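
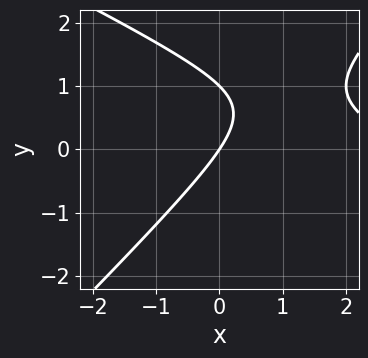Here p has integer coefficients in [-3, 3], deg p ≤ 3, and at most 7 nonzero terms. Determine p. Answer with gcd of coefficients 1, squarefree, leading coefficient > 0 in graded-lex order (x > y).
x^2 + x*y - 2*y^2 - 3*x + 2*y

Degree: no degree-1 curve has this shape, so deg p = 2.
Against the integer gridlines: among the integer gridlines, it crosses the y-axis at y ∈ {0, 1}; one x-axis crossing is at x = 0.
These observations pin down the coefficients.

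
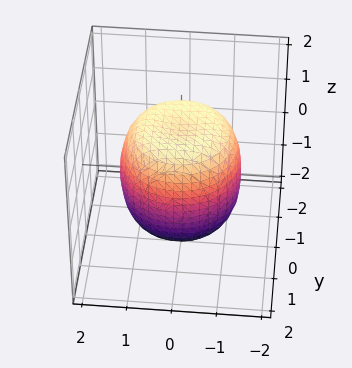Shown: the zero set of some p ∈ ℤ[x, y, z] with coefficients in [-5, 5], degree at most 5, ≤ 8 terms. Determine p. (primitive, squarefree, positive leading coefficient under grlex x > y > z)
First, degree: the shape is more complex than any degree-3 surface, so deg p = 4.
Then, symmetry: the z-axis is an axis of rotation, so x and y enter only as x² + y².
Next, from the axis intercepts and sections: a circular section at z = 1 has radius between 1 and 2.
Finally, together with the visible shape, these determine p as stated.

2*x^4 + 4*x^2*y^2 + 2*y^4 - 2*x^2 - 2*y^2 + 2*z^2 - 3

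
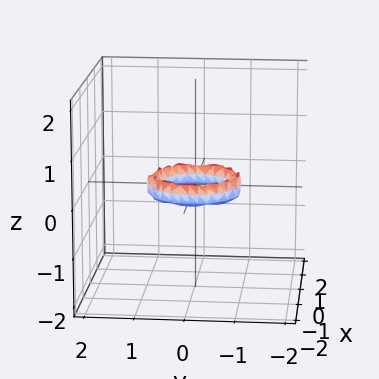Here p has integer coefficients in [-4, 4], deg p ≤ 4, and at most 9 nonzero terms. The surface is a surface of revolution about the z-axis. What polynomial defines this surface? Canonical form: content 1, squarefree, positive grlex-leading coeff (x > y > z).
2*x^4 + 4*x^2*y^2 + 2*y^4 - 3*x^2 - 3*y^2 + 2*z^2 + 1

(a) deg p = 4. The shape is more complex than any degree-3 surface.
(b) Symmetry: the z-axis is an axis of rotation, so x and y enter only as x² + y².
(c) From the visible intercepts: the surface avoids every integer z-axis point in the box; the x-axis gridline crossings are at x ∈ {-1, 1}; among the integer gridlines, it crosses the y-axis at y ∈ {-1, 1}.
(d) Assembling these constraints gives the stated polynomial.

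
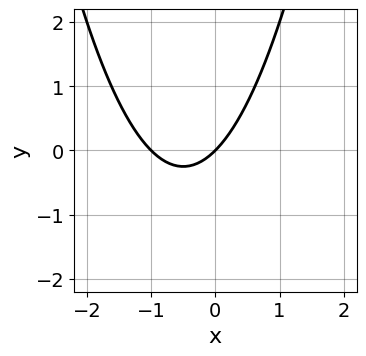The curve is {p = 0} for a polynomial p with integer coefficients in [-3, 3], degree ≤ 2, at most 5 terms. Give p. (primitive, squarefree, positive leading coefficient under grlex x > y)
(a) Degree: the shape is more complex than any degree-1 curve, so deg p = 2.
(b) From the visible intercepts: one y-axis crossing is at y = 0; the x-axis gridline crossings are at x ∈ {-1, 0}.
(c) Assembling these constraints gives the stated polynomial.

x^2 + x - y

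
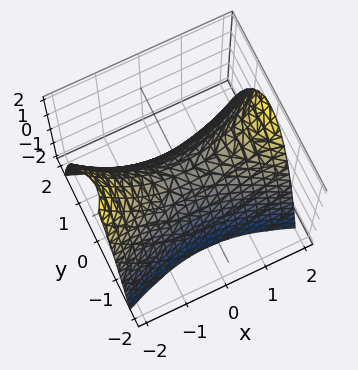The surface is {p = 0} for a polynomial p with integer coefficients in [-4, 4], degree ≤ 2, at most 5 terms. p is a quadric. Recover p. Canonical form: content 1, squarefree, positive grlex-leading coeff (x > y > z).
x^2 - 3*y^2 - 2*z

The degree is 2 — a saddle surface; a quadric.
Symmetries: it's symmetric under y → −y, forcing even powers of y; mirror symmetry x ↦ −x ⇒ only even powers of x.
From the visible intercepts: it meets the z-axis at z = 0 (among the integer gridlines); it crosses the y-axis at the gridline y = 0; it crosses the x-axis at the gridline x = 0.
Solving for integer coefficients yields p as stated.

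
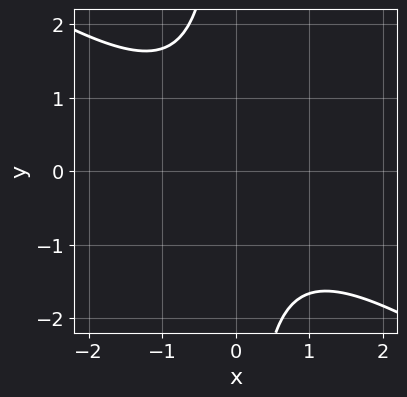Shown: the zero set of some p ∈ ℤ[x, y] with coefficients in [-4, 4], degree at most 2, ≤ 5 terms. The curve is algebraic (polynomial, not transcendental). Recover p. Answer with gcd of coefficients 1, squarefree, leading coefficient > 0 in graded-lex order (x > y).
1. deg p = 2. A generic line meets the curve in up to 2 points.
2. Reading off the gridlines: it misses every integer gridline on the x-axis; the curve avoids every integer y-axis point in the box.
3. Fitting integer coefficients to these (and the overall shape) gives p.

2*x^2 + 3*x*y + 3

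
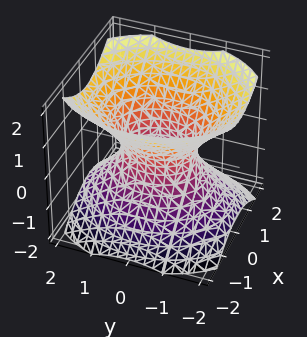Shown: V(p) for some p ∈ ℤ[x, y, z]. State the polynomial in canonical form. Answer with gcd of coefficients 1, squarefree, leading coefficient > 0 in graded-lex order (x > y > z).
First, the degree is 2 — an hourglass — one-sheet hyperboloid; a quadric.
Next, symmetries: it's symmetric under x → −x, forcing even powers of x; the z ↦ −z reflection is a symmetry, so z appears only in even powers; the y ↦ −y reflection is a symmetry, so y appears only in even powers.
Next, checking where it meets the axes: the y-axis gridline crossings are at y ∈ {-1, 1}; no z-intercept at any integer in the box.
Finally, together with the visible shape, these determine p as stated.

3*x^2 + 2*y^2 - 3*z^2 - 2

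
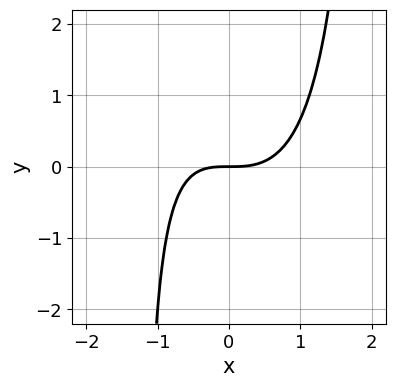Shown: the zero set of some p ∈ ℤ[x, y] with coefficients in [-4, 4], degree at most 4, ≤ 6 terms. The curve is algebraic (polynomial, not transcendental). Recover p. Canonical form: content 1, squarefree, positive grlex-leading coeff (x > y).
2*x^3 + x^2*y - x*y - 3*y

1. Degree: no degree-2 curve has this shape, so deg p = 3.
2. From the axis intercepts and sections: it crosses the y-axis at the gridline y = 0; one x-axis crossing is at x = 0.
3. Putting this together gives p.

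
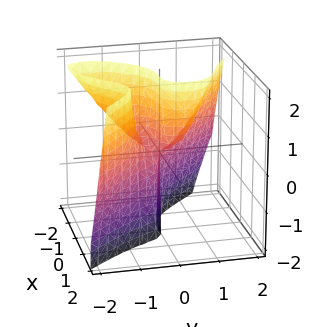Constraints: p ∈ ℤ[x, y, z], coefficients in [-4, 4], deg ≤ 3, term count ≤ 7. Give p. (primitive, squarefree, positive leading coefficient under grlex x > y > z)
3*x^3 - x*y^2 + 2*x*y*z + 2*y^3 - 2*y*z

The degree is 3 — a generic line meets the surface in up to 3 points.
Checking where it meets the axes: it meets the y-axis at y = 0 (among the integer gridlines); the visible z-axis segment lies entirely on the surface.
Matching integer coefficients to the picture gives p.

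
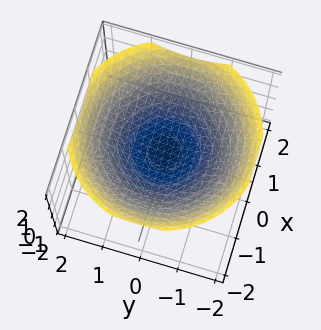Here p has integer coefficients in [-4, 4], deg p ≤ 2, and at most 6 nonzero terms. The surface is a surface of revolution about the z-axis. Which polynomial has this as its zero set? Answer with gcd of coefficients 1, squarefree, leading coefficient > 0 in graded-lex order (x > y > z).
x^2 + y^2 - 3*z + 1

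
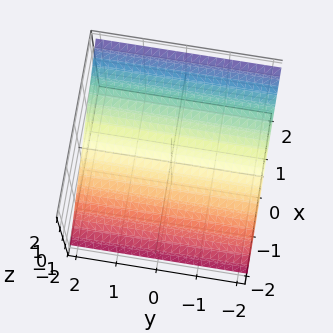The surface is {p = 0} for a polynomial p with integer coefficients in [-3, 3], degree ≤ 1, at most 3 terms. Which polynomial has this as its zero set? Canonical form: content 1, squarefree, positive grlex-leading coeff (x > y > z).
2*x - 3*z + 2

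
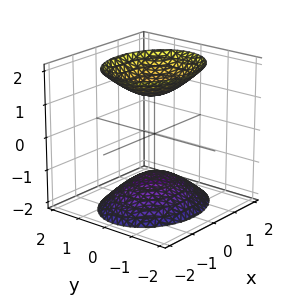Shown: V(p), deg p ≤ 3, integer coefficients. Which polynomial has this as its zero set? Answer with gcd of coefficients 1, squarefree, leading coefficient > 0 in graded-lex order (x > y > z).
2*x^2 + 3*y^2 - 2*z^2 + 3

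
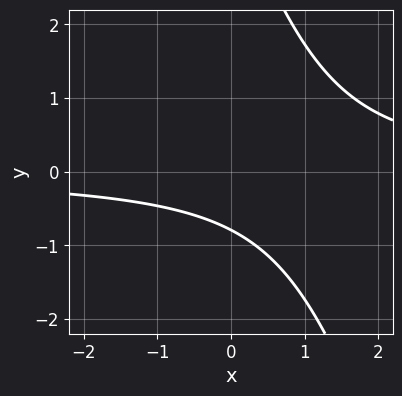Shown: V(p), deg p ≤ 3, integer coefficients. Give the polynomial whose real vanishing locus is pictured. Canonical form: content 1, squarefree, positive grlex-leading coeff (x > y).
The degree is 2 — no degree-1 curve has this shape.
Reading off the gridlines: it misses every integer gridline on the x-axis.
These observations pin down the coefficients.

3*x*y + y^2 - 3*y - 3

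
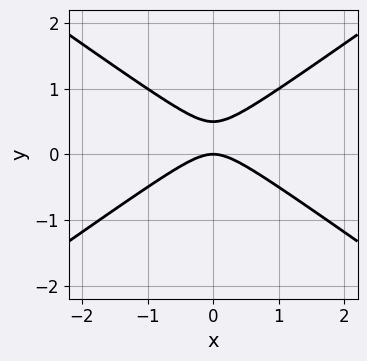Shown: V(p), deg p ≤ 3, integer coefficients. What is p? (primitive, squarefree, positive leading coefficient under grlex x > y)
x^2 - 2*y^2 + y

(a) The degree is 2 — a generic line meets the curve in up to 2 points.
(b) Symmetries: it's symmetric under x → −x, forcing even powers of x.
(c) Reading off the gridlines: it crosses the x-axis at the gridline x = 0; it crosses the y-axis at the gridline y = 0.
(d) These observations pin down the coefficients.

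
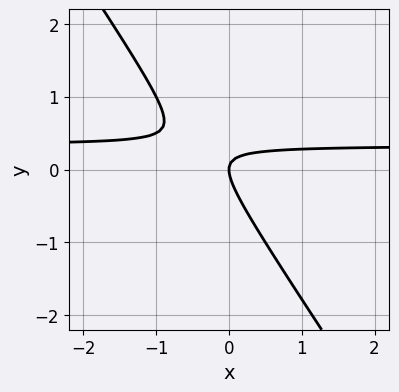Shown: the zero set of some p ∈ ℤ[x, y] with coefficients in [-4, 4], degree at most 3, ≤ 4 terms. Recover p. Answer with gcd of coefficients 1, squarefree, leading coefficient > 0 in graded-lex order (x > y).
3*x*y + 2*y^2 - x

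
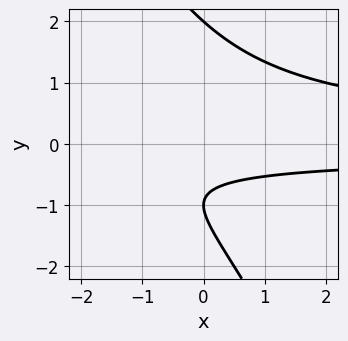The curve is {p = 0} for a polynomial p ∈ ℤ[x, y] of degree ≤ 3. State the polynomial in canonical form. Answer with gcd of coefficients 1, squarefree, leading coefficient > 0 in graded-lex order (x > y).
Degree: the shape is more complex than any degree-2 curve, so deg p = 3.
Observable constraints: no x-intercept at any integer in the box; among the integer gridlines, it crosses the y-axis at y ∈ {-1, 2}.
The integer polynomial consistent with all of this is the stated p.

2*x*y^2 + y^3 - 3*y - 2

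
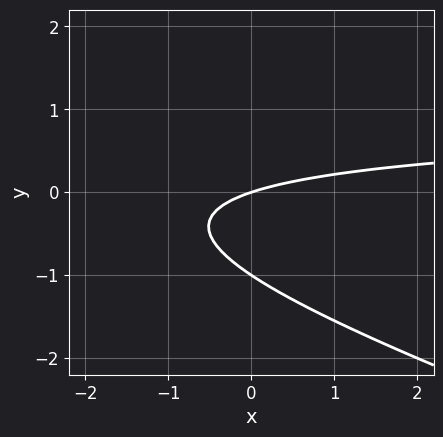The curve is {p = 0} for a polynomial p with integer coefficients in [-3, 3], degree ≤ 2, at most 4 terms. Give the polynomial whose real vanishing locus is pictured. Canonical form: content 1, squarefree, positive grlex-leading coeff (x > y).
x*y + 3*y^2 - x + 3*y

First, the degree is 2 — the shape is more complex than any degree-1 curve.
Next, checking where it meets the axes: among the integer gridlines, it crosses the y-axis at y ∈ {-1, 0}; it crosses the x-axis at the gridline x = 0.
Finally, matching integer coefficients to the picture gives p.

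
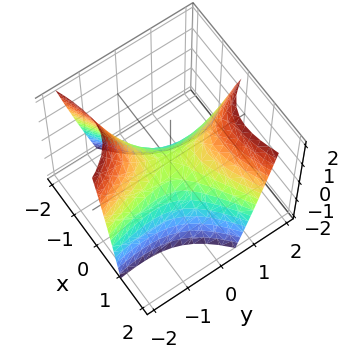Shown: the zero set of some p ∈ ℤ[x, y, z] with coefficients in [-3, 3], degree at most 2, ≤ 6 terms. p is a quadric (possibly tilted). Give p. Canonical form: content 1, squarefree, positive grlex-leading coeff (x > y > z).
2*x^2 - 3*x*y - y^2 + 2*z

(a) The degree is 2 — the shape is more complex than any degree-1 surface.
(b) Against the integer gridlines: one x-axis crossing is at x = 0; it meets the z-axis at z = 0 (among the integer gridlines); one y-axis crossing is at y = 0.
(c) Putting this together gives p.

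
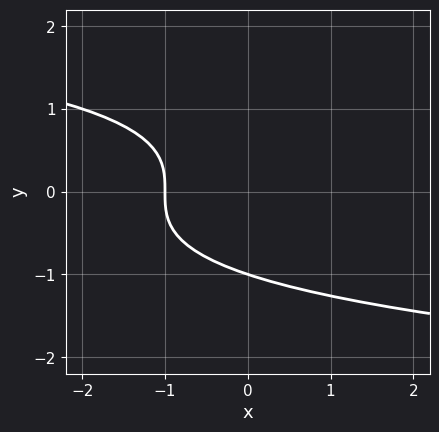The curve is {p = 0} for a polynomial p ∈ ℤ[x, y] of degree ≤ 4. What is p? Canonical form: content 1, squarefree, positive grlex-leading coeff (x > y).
deg p = 3.
Reading off the gridlines: it meets the x-axis at x = -1 (among the integer gridlines); one y-axis crossing is at y = -1.
Fitting integer coefficients to these (and the overall shape) gives p.

y^3 + x + 1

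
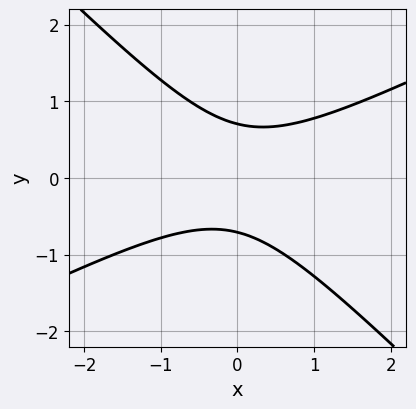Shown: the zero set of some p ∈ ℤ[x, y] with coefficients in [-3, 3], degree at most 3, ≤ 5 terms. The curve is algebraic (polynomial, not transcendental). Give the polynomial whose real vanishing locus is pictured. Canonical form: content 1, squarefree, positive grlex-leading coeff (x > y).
x^2 - x*y - 2*y^2 + 1

First, deg p = 2.
Then, reading off the gridlines: no x-intercept at any integer in the box.
Finally, solving for integer coefficients yields p as stated.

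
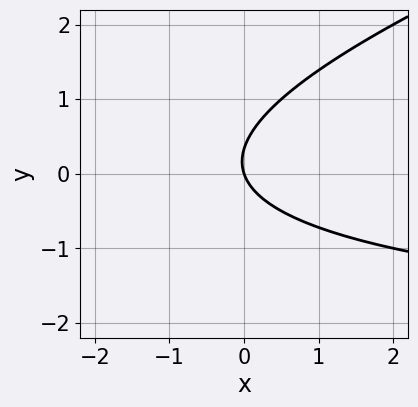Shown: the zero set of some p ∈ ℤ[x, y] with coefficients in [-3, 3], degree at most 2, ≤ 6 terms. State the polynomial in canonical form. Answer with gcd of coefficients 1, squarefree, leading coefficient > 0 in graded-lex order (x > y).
x*y - 3*y^2 + 3*x + y

1. Degree: the shape is more complex than any degree-1 curve, so deg p = 2.
2. Observable constraints: it meets the x-axis at x = 0 (among the integer gridlines); it crosses the y-axis at the gridline y = 0.
3. Together with the visible shape, these determine p as stated.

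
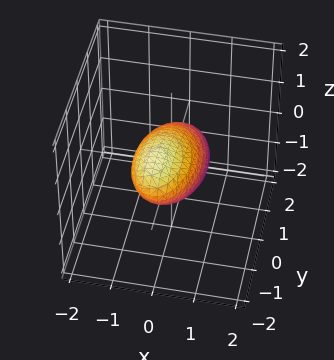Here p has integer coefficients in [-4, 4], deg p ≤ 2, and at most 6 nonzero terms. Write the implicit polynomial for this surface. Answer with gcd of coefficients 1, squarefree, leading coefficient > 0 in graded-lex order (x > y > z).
1. Degree: the shape is more complex than any degree-1 surface, so deg p = 2.
2. Putting this together gives p.

3*x^2 + x*z + y^2 + 2*y*z + 3*z^2 - 2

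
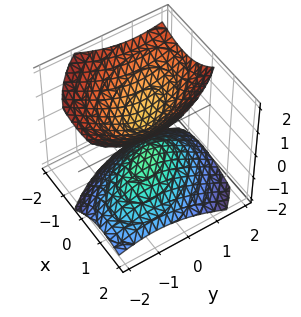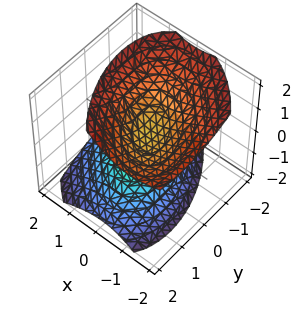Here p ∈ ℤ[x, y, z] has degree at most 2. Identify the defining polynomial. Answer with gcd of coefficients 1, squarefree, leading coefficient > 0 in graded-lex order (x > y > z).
There are 2 components.
Degree: no degree-1 surface has this shape, so deg p = 2.
From the visible intercepts: the surface avoids every integer x-axis point in the box; the surface avoids every integer y-axis point in the box.
Solving for integer coefficients yields p as stated.

3*x^2 + 2*x*y + 2*x*z + 2*y^2 - 3*z^2 + 1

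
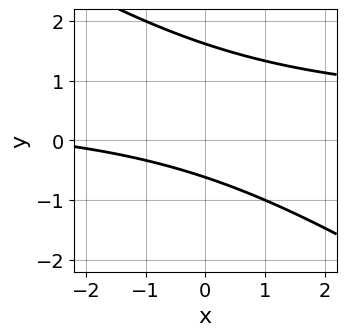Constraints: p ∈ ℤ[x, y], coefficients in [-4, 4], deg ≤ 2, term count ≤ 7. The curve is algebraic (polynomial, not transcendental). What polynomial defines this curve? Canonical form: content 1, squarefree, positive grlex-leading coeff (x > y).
2*x*y + 3*y^2 - x - 3*y - 3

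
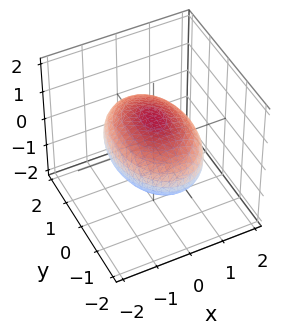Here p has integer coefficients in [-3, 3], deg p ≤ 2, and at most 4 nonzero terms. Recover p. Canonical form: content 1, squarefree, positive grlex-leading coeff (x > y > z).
(a) deg p = 2.
(b) Symmetries: the y ↦ −y reflection is a symmetry, so y appears only in even powers; it's symmetric under x → −x, forcing even powers of x; the z ↦ −z reflection is a symmetry, so z appears only in even powers.
(c) Against the integer gridlines: the z-axis gridline crossings are at z ∈ {-1, 1}.
(d) Putting this together gives p.

2*x^2 + y^2 + 3*z^2 - 3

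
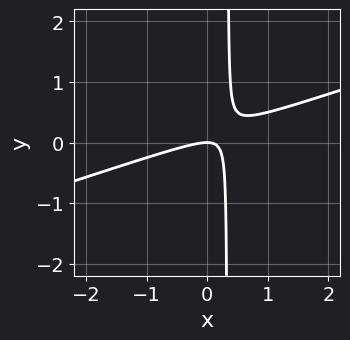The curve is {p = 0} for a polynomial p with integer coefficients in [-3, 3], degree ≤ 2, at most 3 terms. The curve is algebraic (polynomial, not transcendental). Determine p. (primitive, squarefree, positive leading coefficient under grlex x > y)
First, degree: a generic line meets the curve in up to 2 points, so deg p = 2.
Then, from the axis intercepts and sections: it meets the x-axis at x = 0 (among the integer gridlines); one y-axis crossing is at y = 0.
Finally, the integer polynomial consistent with all of this is the stated p.

x^2 - 3*x*y + y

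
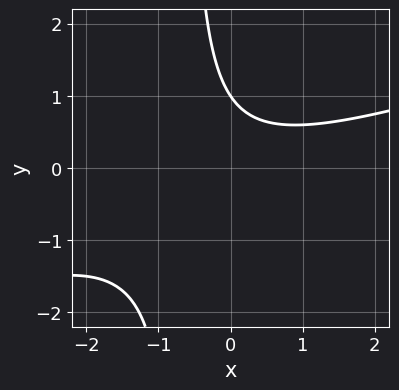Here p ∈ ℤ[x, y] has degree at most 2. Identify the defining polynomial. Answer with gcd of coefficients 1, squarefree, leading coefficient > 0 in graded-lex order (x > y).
The degree is 2 — no degree-1 curve has this shape.
From the axis intercepts and sections: the curve avoids every integer x-axis point in the box; one y-axis crossing is at y = 1.
Together with the visible shape, these determine p as stated.

x^2 - 3*x*y - 2*y + 2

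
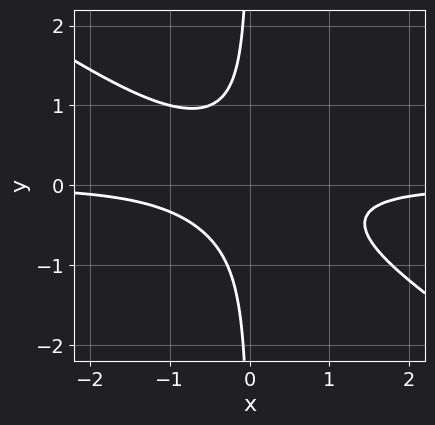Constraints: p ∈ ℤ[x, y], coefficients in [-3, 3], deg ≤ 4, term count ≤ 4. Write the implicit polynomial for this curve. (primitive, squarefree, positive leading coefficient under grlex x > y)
2*x^2*y + 3*x*y^2 + 1

The degree is 3 — the shape is more complex than any degree-2 curve.
From the visible intercepts: no y-intercept at any integer in the box; no x-intercept at any integer in the box.
Assembling these constraints gives the stated polynomial.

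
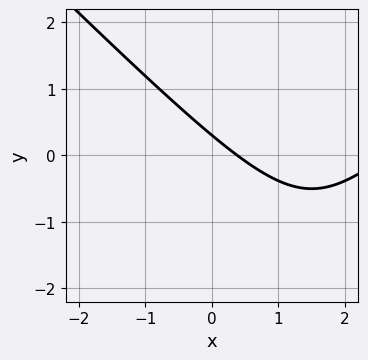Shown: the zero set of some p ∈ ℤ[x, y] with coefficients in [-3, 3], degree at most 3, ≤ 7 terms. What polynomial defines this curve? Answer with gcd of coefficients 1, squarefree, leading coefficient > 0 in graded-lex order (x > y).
1. The degree is 2 — no degree-1 curve has this shape.
2. Putting this together gives p.

x^2 - y^2 - 3*x - 3*y + 1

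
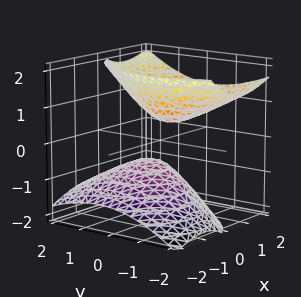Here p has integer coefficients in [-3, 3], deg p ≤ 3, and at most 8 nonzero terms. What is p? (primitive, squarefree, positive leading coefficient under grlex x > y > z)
There are 2 components.
The degree is 2 — no degree-1 surface has this shape.
From the visible intercepts: it misses every integer gridline on the x-axis; it misses every integer gridline on the y-axis.
Together with the visible shape, these determine p as stated.

3*x^2 - 3*x*z + 2*y^2 + y*z - 3*z^2 + 1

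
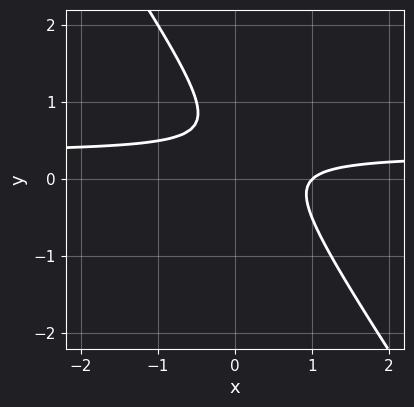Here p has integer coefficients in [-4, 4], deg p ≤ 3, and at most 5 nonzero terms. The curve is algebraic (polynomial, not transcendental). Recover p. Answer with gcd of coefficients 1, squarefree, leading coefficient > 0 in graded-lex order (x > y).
3*x*y + 2*y^2 - x - 2*y + 1

The degree is 2 — the shape is more complex than any degree-1 curve.
Observable constraints: it misses every integer gridline on the y-axis; it crosses the x-axis at the gridline x = 1.
Matching integer coefficients to the picture gives p.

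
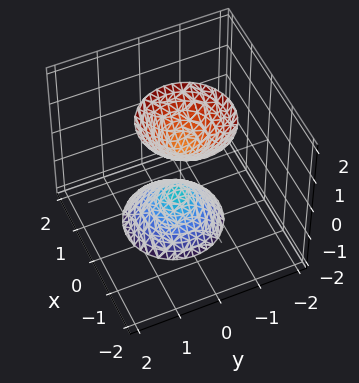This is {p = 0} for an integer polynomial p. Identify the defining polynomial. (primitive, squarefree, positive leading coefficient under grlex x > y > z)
(a) The picture has 2 separate pieces.
(b) Degree: a generic line meets the surface in up to 2 points, so deg p = 2.
(c) From the visible intercepts: among the integer gridlines, it crosses the z-axis at z ∈ {-1, 1}; it misses every integer gridline on the x-axis; it misses every integer gridline on the y-axis.
(d) Putting this together gives p.

3*x^2 + x*z + 3*y^2 - z^2 + 1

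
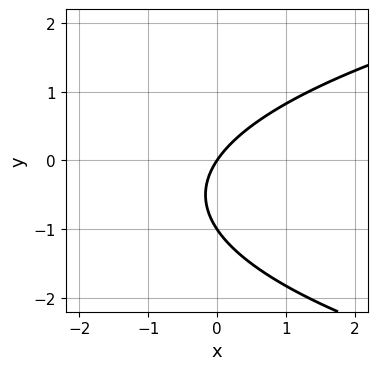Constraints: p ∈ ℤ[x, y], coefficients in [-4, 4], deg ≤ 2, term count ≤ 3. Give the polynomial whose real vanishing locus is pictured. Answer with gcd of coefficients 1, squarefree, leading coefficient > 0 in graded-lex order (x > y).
(a) The degree is 2 — no degree-1 curve has this shape.
(b) From the axis intercepts and sections: one x-axis crossing is at x = 0; the y-axis gridline crossings are at y ∈ {-1, 0}.
(c) Assembling these constraints gives the stated polynomial.

2*y^2 - 3*x + 2*y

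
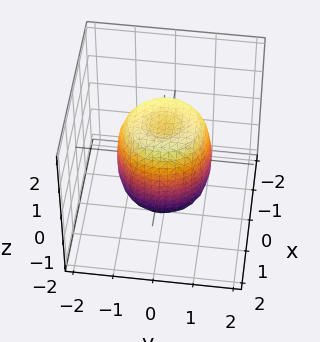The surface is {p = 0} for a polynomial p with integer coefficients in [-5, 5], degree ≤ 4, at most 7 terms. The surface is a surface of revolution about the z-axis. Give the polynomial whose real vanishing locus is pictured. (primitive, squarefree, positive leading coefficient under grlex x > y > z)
2*x^4 + 4*x^2*y^2 + 2*y^4 - 2*x^2 - 2*y^2 + z^2 - 1

First, the degree is 4 — a generic line meets the surface in up to 4 points.
Then, symmetries: rotational symmetry about the z-axis ⇒ p depends on x, y only through x² + y².
Then, against the integer gridlines: the z-axis gridline crossings are at z ∈ {-1, 1}; a circular section at z = -1 has radius exactly 1.
Finally, assembling these constraints gives the stated polynomial.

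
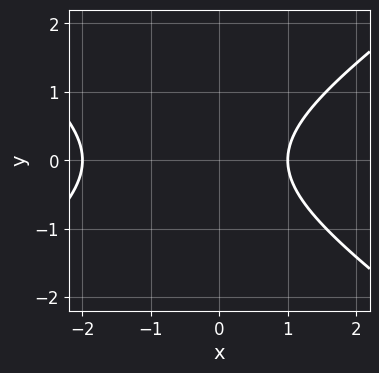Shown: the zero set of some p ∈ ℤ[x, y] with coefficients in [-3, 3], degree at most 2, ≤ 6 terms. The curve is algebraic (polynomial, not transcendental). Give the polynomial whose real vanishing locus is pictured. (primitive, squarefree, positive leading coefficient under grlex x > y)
x^2 - 2*y^2 + x - 2

deg p = 2. The shape is more complex than any degree-1 curve.
Symmetries: it's symmetric under y → −y, forcing even powers of y.
From the visible intercepts: it misses every integer gridline on the y-axis; among the integer gridlines, it crosses the x-axis at x ∈ {-2, 1}.
Assembling these constraints gives the stated polynomial.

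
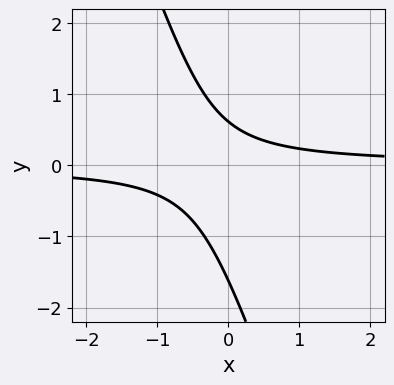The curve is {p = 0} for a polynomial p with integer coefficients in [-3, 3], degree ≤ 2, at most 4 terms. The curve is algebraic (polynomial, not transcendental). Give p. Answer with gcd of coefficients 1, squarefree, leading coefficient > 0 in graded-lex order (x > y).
3*x*y + y^2 + y - 1

First, the degree is 2 — the shape is more complex than any degree-1 curve.
Then, reading off the gridlines: no x-intercept at any integer in the box.
Finally, together with the visible shape, these determine p as stated.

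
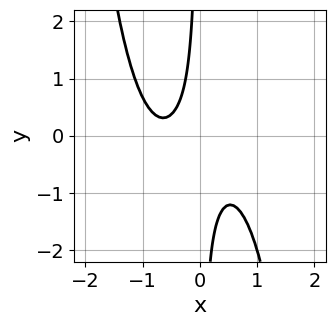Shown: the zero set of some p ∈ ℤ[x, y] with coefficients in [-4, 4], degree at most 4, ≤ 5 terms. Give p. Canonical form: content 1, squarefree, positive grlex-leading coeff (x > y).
3*x^4 + x^3 + 3*x*y + x + 1

deg p = 4.
Against the integer gridlines: no y-intercept at any integer in the box; the curve avoids every integer x-axis point in the box.
Fitting integer coefficients to these (and the overall shape) gives p.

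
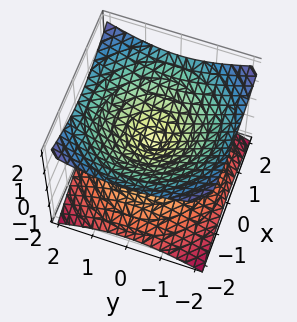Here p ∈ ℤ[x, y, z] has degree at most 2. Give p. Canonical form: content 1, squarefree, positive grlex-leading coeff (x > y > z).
x^2 + y^2 - 2*z^2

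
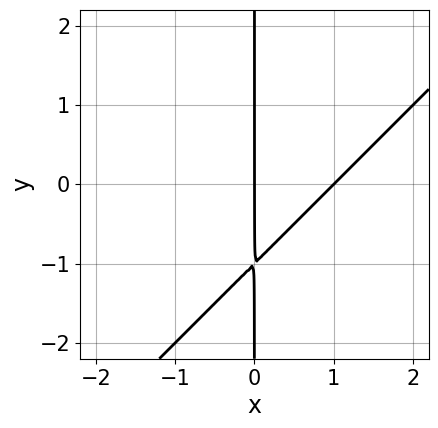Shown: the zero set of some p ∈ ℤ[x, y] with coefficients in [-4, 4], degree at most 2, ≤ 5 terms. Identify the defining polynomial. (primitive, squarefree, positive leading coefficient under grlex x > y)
Degree: the shape is more complex than any degree-1 curve, so deg p = 2.
Reading off the gridlines: the visible y-axis segment lies entirely on the curve; the x-axis gridline crossings are at x ∈ {0, 1}.
Fitting integer coefficients to these (and the overall shape) gives p.

x^2 - x*y - x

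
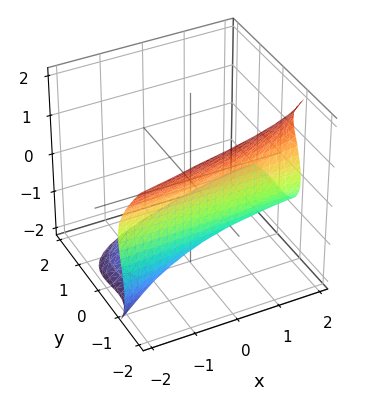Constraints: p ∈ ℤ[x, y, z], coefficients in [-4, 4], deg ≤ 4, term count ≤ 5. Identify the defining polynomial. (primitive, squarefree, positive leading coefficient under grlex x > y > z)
2*x*z^2 - 3*y^3 - 2*z^3 + y - 3

Degree: the shape is more complex than any degree-2 surface, so deg p = 3.
From the axis intercepts and sections: it misses every integer gridline on the x-axis.
Putting this together gives p.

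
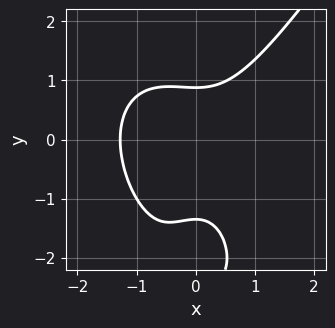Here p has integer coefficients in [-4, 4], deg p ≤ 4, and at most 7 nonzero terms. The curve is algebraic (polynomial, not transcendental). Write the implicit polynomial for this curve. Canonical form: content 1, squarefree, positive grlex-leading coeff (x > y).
3*x^3 - y^3 + 2*x^2 - 3*y^2 + 3

1. The degree is 3 — the shape is more complex than any degree-2 curve.
2. The integer polynomial consistent with all of this is the stated p.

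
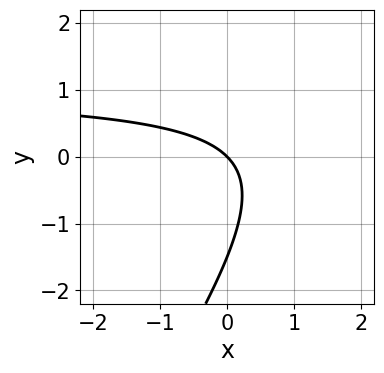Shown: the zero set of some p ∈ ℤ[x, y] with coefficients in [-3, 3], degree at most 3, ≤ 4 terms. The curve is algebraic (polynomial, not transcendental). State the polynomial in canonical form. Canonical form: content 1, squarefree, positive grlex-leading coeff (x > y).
3*x*y - 2*y^2 - 3*x - 3*y

(a) deg p = 2.
(b) Observable constraints: it meets the y-axis at y = 0 (among the integer gridlines); it crosses the x-axis at the gridline x = 0.
(c) Together with the visible shape, these determine p as stated.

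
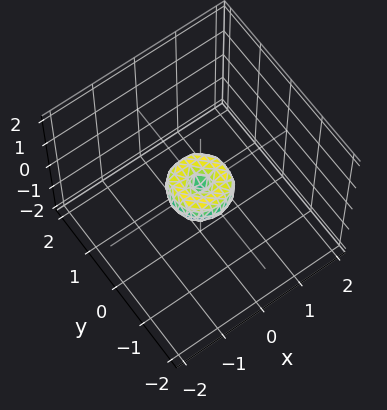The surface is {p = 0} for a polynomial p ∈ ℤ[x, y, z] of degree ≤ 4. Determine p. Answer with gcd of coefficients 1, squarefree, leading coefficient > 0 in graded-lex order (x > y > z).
First, the degree is 4 — the shape is more complex than any degree-3 surface.
Then, by symmetry, the surface is invariant under rotation about z: p = q(x² + y², z).
Next, from the axis intercepts and sections: one x-axis crossing is at x = 0; one y-axis crossing is at y = 0.
Finally, fitting integer coefficients to these (and the overall shape) gives p.

2*x^4 + 4*x^2*y^2 + 2*y^4 - x^2 - y^2 + z^2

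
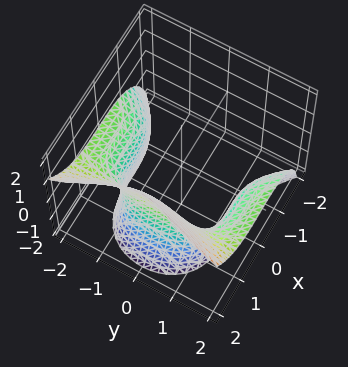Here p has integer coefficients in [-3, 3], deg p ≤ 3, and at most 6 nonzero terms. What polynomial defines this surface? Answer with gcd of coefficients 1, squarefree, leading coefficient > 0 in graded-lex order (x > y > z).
2*x^3 - 3*y^2*z - 2*z^2 - 3

First, degree: no degree-2 surface has this shape, so deg p = 3.
Next, reading off the gridlines: the surface avoids every integer z-axis point in the box; no y-intercept at any integer in the box.
Finally, fitting integer coefficients to these (and the overall shape) gives p.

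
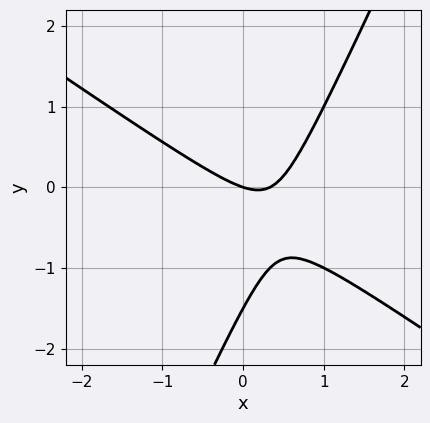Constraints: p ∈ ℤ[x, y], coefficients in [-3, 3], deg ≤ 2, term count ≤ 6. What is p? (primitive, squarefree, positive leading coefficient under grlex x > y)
3*x^2 + 3*x*y - 2*y^2 - x - 3*y

First, degree: the shape is more complex than any degree-1 curve, so deg p = 2.
Then, reading off the gridlines: it crosses the x-axis at the gridline x = 0; it meets the y-axis at y = 0 (among the integer gridlines).
Finally, these observations pin down the coefficients.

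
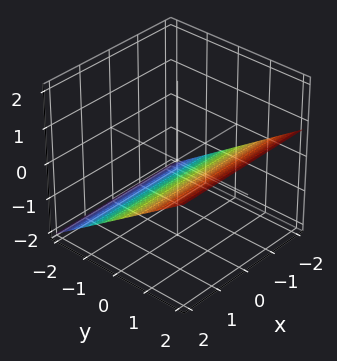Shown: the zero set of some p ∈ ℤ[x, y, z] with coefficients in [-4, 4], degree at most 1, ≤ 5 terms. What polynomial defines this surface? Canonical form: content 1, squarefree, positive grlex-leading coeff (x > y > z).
2*y - 3*z - 2

1. deg p = 1.
2. Checking where it meets the axes: no x-intercept at any integer in the box; one y-axis crossing is at y = 1.
3. The integer polynomial consistent with all of this is the stated p.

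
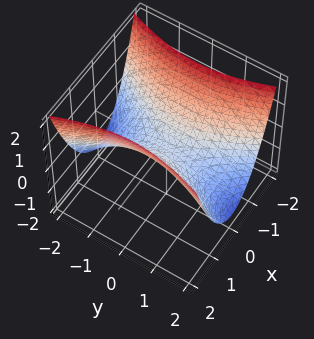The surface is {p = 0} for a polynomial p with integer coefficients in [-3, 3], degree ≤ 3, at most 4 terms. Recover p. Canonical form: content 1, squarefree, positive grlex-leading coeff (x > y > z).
3*x^2 - y^2 - 3*z

The degree is 2 — a saddle surface; a quadric.
Symmetries: the y ↦ −y reflection is a symmetry, so y appears only in even powers; mirror symmetry x ↦ −x ⇒ only even powers of x.
Checking where it meets the axes: one y-axis crossing is at y = 0; it crosses the x-axis at the gridline x = 0; it meets the z-axis at z = 0 (among the integer gridlines).
The integer polynomial consistent with all of this is the stated p.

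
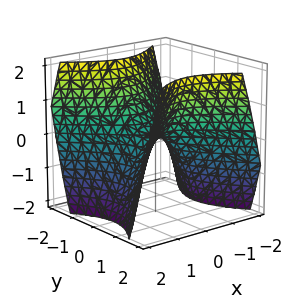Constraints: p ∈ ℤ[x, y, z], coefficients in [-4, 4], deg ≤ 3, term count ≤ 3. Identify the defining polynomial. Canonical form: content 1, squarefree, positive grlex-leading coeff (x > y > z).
x^2 - y^2 + z

deg p = 2.
Symmetries: the x ↦ −x reflection is a symmetry, so x appears only in even powers; the y ↦ −y reflection is a symmetry, so y appears only in even powers.
From the axis intercepts and sections: it meets the x-axis at x = 0 (among the integer gridlines); it crosses the z-axis at the gridline z = 0.
Matching integer coefficients to the picture gives p.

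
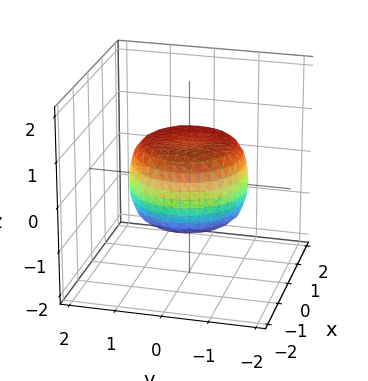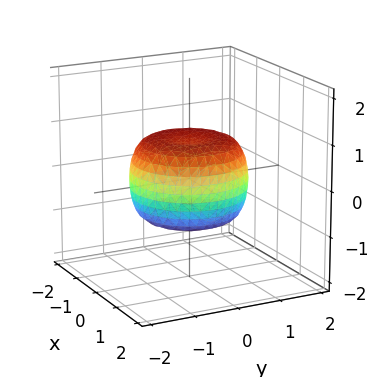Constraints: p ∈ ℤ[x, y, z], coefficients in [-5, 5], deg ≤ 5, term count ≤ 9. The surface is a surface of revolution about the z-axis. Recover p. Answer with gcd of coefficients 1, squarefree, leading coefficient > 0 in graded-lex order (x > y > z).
2*x^4 + 4*x^2*y^2 + 2*y^4 - 2*x^2 - 2*y^2 + 3*z^2 - 2

deg p = 4.
Symmetry: every cross-section ⟂ z is a circle, so x, y appear only via x² + y².
Observable constraints: a circular section at z = 0 has radius between 1 and 2.
Putting this together gives p.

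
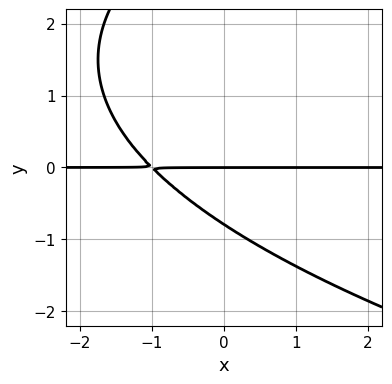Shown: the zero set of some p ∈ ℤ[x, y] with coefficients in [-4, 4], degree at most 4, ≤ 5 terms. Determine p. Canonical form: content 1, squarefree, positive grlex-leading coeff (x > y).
1. deg p = 3.
2. Checking where it meets the axes: it crosses the y-axis at the gridline y = 0; every point of the x-axis in the box is on the curve.
3. Assembling these constraints gives the stated polynomial.

y^3 - 3*x*y - 3*y^2 - 3*y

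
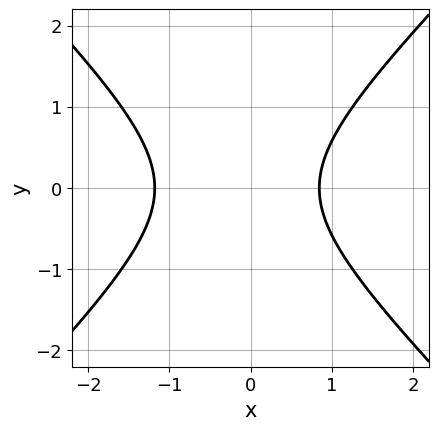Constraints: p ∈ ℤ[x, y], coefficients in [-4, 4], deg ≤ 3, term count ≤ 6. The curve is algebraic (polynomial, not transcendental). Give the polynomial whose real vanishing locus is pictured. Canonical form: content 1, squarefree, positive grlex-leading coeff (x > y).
3*x^2 - 3*y^2 + x - 3

1. Degree: no degree-1 curve has this shape, so deg p = 2.
2. Symmetries: mirror symmetry y ↦ −y ⇒ only even powers of y.
3. From the axis intercepts and sections: no y-intercept at any integer in the box.
4. Together with the visible shape, these determine p as stated.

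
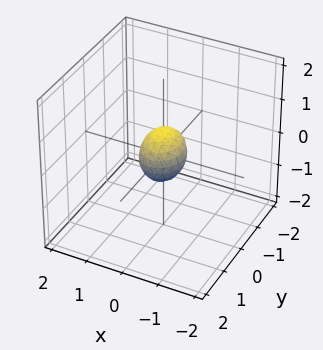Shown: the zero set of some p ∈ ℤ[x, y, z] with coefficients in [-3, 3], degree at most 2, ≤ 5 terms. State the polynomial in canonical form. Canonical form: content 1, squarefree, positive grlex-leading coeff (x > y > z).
3*x^2 + 2*y^2 + 2*z^2 - 1

The degree is 2 — a closed, bounded, convex surface; a quadric.
Symmetries: it's symmetric under x → −x, forcing even powers of x; it's symmetric under y → −y, forcing even powers of y; mirror symmetry z ↦ −z ⇒ only even powers of z.
Putting this together gives p.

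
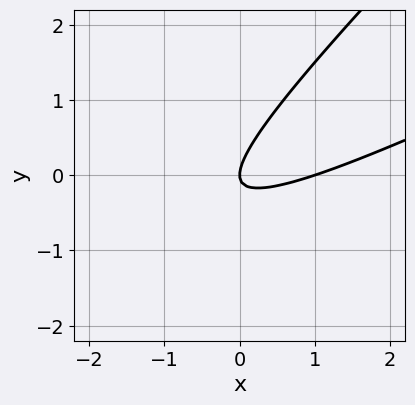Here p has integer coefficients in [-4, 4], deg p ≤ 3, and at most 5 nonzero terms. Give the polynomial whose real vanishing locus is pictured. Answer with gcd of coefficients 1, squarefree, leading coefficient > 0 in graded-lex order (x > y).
x^2 - 3*x*y + 2*y^2 - x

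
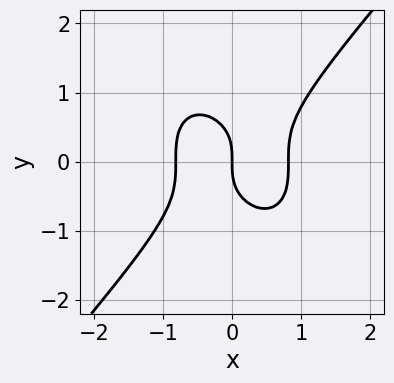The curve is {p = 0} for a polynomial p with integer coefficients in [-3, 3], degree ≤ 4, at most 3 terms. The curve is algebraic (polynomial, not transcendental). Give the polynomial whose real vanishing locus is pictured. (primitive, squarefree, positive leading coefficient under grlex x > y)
3*x^3 - 2*y^3 - 2*x

First, deg p = 3. No degree-2 curve has this shape.
Then, against the integer gridlines: it crosses the y-axis at the gridline y = 0; one x-axis crossing is at x = 0.
Finally, these observations pin down the coefficients.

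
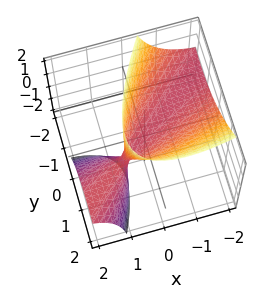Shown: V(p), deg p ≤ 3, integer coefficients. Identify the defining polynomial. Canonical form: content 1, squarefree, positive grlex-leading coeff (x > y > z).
x^2 - 3*x*y + 3*x*z + 2*y^2 - 2*z

Degree: no degree-1 surface has this shape, so deg p = 2.
Observable constraints: it meets the x-axis at x = 0 (among the integer gridlines); one z-axis crossing is at z = 0; one y-axis crossing is at y = 0.
Solving for integer coefficients yields p as stated.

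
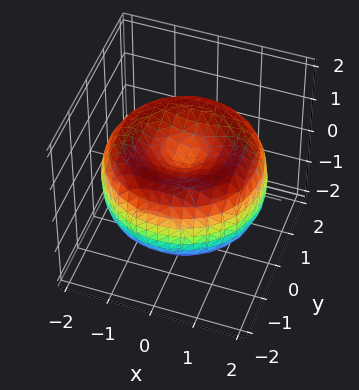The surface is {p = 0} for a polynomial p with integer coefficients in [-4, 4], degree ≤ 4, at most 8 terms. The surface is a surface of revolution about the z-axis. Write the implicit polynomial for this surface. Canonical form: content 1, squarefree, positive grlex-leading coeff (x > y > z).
x^4 + 2*x^2*y^2 + y^4 - 3*x^2 - 3*y^2 + 3*z^2 - 1

1. deg p = 4.
2. By symmetry, every cross-section ⟂ z is a circle, so x, y appear only via x² + y².
3. From the visible intercepts: a circular section at z = 0 has radius between 1 and 2.
4. The integer polynomial consistent with all of this is the stated p.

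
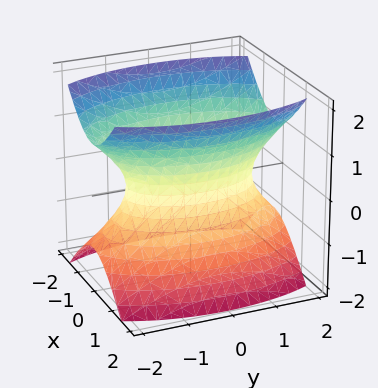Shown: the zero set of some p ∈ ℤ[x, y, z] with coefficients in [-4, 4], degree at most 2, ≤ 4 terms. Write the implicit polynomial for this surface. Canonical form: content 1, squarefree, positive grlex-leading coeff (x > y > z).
(a) The degree is 2 — an hourglass — one-sheet hyperboloid; a quadric.
(b) Symmetries: it's symmetric under x → −x, forcing even powers of x; mirror symmetry y ↦ −y ⇒ only even powers of y; the z ↦ −z reflection is a symmetry, so z appears only in even powers.
(c) Against the integer gridlines: the surface avoids every integer z-axis point in the box.
(d) Fitting integer coefficients to these (and the overall shape) gives p.

3*x^2 + y^2 - 2*z^2 - 2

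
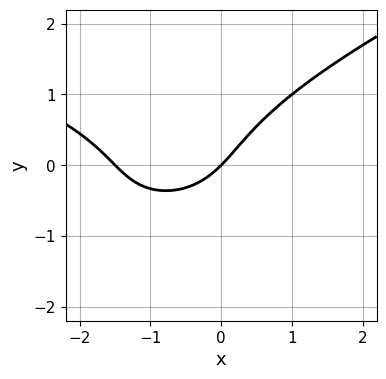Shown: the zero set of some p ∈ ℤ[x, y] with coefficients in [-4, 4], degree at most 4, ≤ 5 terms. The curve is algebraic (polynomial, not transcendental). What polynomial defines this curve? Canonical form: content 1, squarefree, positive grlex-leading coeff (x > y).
1. deg p = 3. A generic line meets the curve in up to 3 points.
2. Reading off the gridlines: one x-axis crossing is at x = 0; one y-axis crossing is at y = 0.
3. Matching integer coefficients to the picture gives p.

x*y^2 - 3*y^3 + 2*x^2 + 3*x - 3*y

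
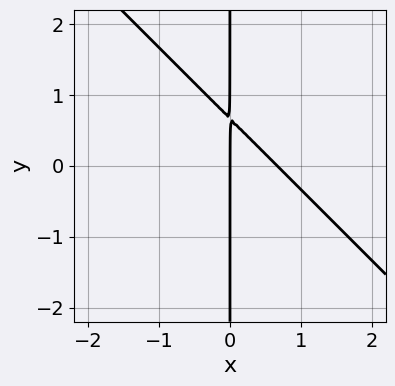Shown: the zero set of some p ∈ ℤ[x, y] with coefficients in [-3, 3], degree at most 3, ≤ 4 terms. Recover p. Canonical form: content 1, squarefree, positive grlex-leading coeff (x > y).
The degree is 2 — no degree-1 curve has this shape.
Observable constraints: the visible y-axis segment lies entirely on the curve; it meets the x-axis at x = 0 (among the integer gridlines).
Matching integer coefficients to the picture gives p.

3*x^2 + 3*x*y - 2*x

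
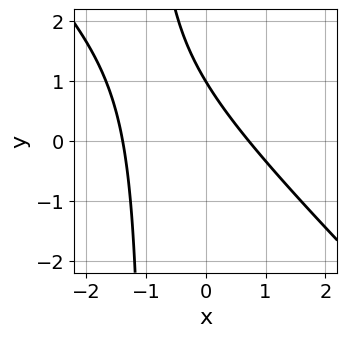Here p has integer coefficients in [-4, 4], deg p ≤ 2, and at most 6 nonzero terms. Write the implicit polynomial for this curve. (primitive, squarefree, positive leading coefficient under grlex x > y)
3*x^2 + 3*x*y + 2*x + 3*y - 3

1. deg p = 2. No degree-1 curve has this shape.
2. Against the integer gridlines: it crosses the y-axis at the gridline y = 1.
3. Putting this together gives p.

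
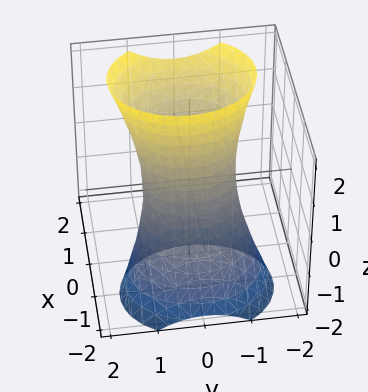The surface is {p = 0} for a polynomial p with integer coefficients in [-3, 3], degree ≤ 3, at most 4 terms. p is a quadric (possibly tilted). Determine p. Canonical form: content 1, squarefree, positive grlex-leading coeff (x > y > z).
3*x^2 - 3*x*z + 2*y^2 - 2

1. The degree is 2 — no degree-1 surface has this shape.
2. Checking where it meets the axes: the surface avoids every integer z-axis point in the box; the y-axis gridline crossings are at y ∈ {-1, 1}.
3. Fitting integer coefficients to these (and the overall shape) gives p.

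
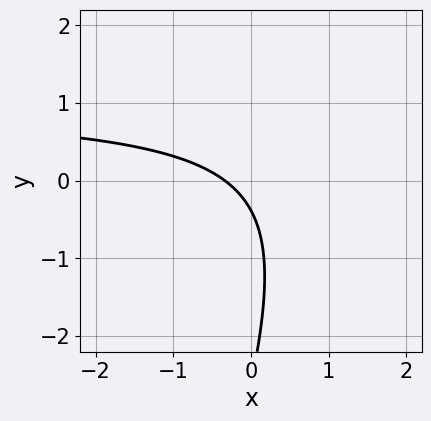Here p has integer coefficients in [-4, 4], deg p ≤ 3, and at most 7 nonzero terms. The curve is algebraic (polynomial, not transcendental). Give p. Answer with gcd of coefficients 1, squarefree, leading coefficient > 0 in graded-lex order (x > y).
3*x*y - y^2 - 3*x - 3*y - 1

(a) deg p = 2. A generic line meets the curve in up to 2 points.
(b) Matching integer coefficients to the picture gives p.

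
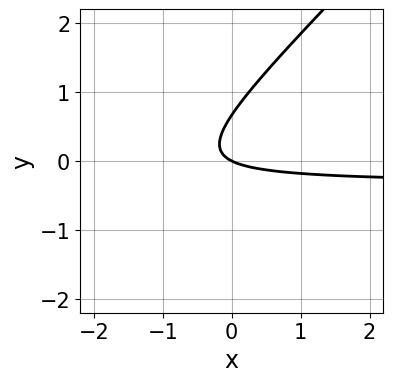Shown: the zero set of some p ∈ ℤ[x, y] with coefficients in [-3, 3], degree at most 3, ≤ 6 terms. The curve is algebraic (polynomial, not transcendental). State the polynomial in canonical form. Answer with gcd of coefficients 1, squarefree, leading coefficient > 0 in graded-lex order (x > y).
3*x*y - 3*y^2 + x + 2*y

(a) Degree: no degree-1 curve has this shape, so deg p = 2.
(b) Checking where it meets the axes: it crosses the x-axis at the gridline x = 0; it crosses the y-axis at the gridline y = 0.
(c) Matching integer coefficients to the picture gives p.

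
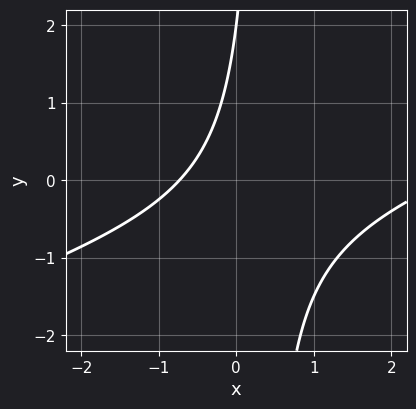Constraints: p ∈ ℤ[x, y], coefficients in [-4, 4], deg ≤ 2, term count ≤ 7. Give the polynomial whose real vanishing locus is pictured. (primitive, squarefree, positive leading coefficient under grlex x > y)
Degree: the shape is more complex than any degree-1 curve, so deg p = 2.
Observable constraints: it crosses the y-axis at the gridline y = 2.
The integer polynomial consistent with all of this is the stated p.

x^2 - 3*x*y - 2*x + y - 2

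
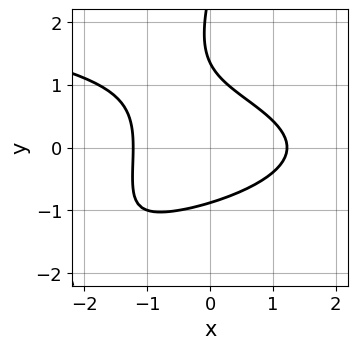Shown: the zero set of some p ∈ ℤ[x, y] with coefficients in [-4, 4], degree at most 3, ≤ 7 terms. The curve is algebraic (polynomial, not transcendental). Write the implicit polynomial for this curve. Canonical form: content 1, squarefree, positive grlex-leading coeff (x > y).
First, the degree is 3 — a generic line meets the curve in up to 3 points.
Finally, putting this together gives p.

3*x*y^2 - y^3 + 2*x^2 + 3*y^2 - 3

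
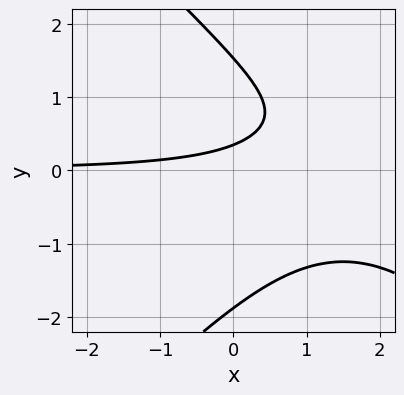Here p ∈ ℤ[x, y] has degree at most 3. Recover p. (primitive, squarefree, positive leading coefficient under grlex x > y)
x^2*y - y^3 - 3*x*y + 3*y - 1

1. Degree: no degree-2 curve has this shape, so deg p = 3.
2. Reading off the gridlines: no x-intercept at any integer in the box.
3. Together with the visible shape, these determine p as stated.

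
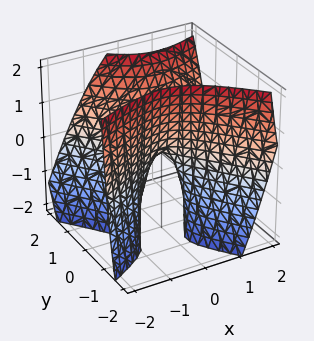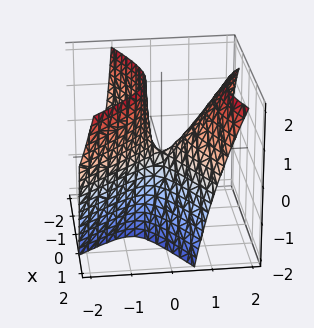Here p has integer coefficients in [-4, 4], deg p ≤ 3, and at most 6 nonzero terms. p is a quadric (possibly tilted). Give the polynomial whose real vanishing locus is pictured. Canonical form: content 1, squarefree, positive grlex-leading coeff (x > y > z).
2*x^2 - 2*x*y - 3*y^2 + 2*y*z + z

1. The degree is 2 — the shape is more complex than any degree-1 surface.
2. From the axis intercepts and sections: it crosses the x-axis at the gridline x = 0; one z-axis crossing is at z = 0; it meets the y-axis at y = 0 (among the integer gridlines).
3. The integer polynomial consistent with all of this is the stated p.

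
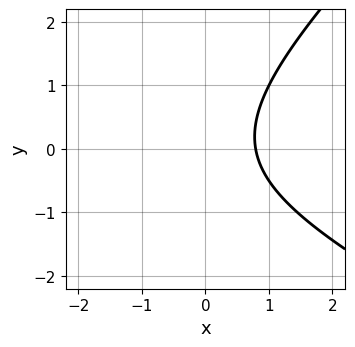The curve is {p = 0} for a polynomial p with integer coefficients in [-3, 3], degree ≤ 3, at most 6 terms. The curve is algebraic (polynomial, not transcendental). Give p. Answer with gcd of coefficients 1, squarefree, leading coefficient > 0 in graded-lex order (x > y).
(a) deg p = 2. The shape is more complex than any degree-1 curve.
(b) Against the integer gridlines: it misses every integer gridline on the y-axis.
(c) Putting this together gives p.

x^2 + x*y - 2*y^2 + 3*x - 3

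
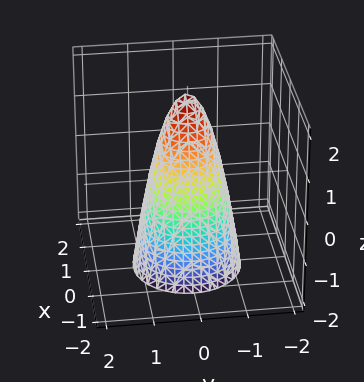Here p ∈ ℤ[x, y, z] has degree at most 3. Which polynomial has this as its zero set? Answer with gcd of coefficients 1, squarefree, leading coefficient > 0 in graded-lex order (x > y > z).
(a) deg p = 2. No degree-1 surface has this shape.
(b) Symmetries: the z-axis is an axis of rotation, so x and y enter only as x² + y².
(c) Against the integer gridlines: it meets the z-axis at z = 2 (among the integer gridlines); a circular section at z = -1 has radius exactly 1.
(d) These observations pin down the coefficients.

3*x^2 + 3*y^2 + z - 2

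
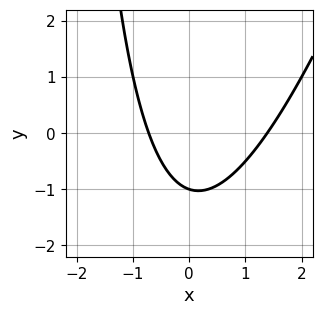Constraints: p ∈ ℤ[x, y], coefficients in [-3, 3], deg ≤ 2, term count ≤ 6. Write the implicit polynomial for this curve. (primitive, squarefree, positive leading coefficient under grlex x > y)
3*x^2 - x*y - 2*x - 3*y - 3

1. Degree: a generic line meets the curve in up to 2 points, so deg p = 2.
2. Checking where it meets the axes: one y-axis crossing is at y = -1.
3. Assembling these constraints gives the stated polynomial.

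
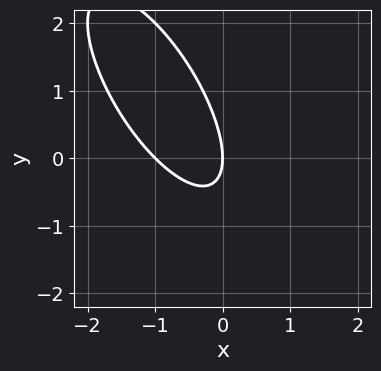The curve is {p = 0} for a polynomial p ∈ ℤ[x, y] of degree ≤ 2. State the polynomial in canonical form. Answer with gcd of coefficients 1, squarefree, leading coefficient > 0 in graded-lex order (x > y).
First, the degree is 2 — a generic line meets the curve in up to 2 points.
Next, observable constraints: it crosses the y-axis at the gridline y = 0; the x-axis gridline crossings are at x ∈ {-1, 0}.
Finally, solving for integer coefficients yields p as stated.

2*x^2 + 2*x*y + y^2 + 2*x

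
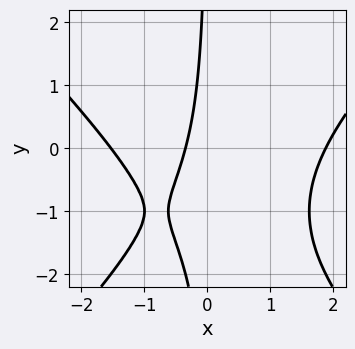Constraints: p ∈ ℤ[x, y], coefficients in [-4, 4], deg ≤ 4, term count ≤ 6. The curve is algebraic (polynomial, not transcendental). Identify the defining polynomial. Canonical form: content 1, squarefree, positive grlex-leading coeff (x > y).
x^3 - x*y^2 - 2*x*y - 3*x - 1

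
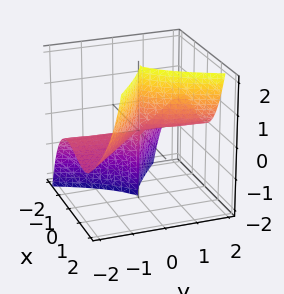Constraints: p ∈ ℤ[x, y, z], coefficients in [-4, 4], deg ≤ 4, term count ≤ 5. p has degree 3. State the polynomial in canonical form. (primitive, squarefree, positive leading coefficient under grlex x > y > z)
deg p = 3. A generic line meets the surface in up to 3 points.
From the visible intercepts: every point of the y-axis in the box is on the surface; the visible z-axis segment lies entirely on the surface; it crosses the x-axis at the gridline x = 0.
These observations pin down the coefficients.

x^3 + x^2*y - y^2*z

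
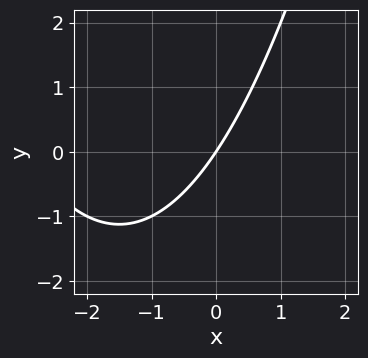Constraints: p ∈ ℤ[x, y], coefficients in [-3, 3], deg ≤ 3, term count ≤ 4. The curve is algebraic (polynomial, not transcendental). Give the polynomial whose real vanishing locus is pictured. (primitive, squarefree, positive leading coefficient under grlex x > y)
x^2 + 3*x - 2*y

(a) Degree: no degree-1 curve has this shape, so deg p = 2.
(b) Observable constraints: it crosses the y-axis at the gridline y = 0; one x-axis crossing is at x = 0.
(c) The integer polynomial consistent with all of this is the stated p.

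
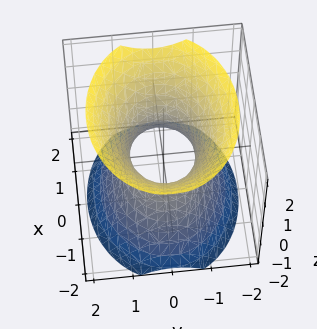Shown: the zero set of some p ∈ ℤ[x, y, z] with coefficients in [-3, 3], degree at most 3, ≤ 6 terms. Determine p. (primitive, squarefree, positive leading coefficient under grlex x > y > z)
1. The degree is 2 — an hourglass — one-sheet hyperboloid; a quadric.
2. Symmetries: mirror symmetry y ↦ −y ⇒ only even powers of y; mirror symmetry z ↦ −z ⇒ only even powers of z; the x ↦ −x reflection is a symmetry, so x appears only in even powers.
3. From the visible intercepts: among the integer gridlines, it crosses the x-axis at x ∈ {-1, 1}; the surface avoids every integer z-axis point in the box.
4. Solving for integer coefficients yields p as stated.

2*x^2 + 3*y^2 - 2*z^2 - 2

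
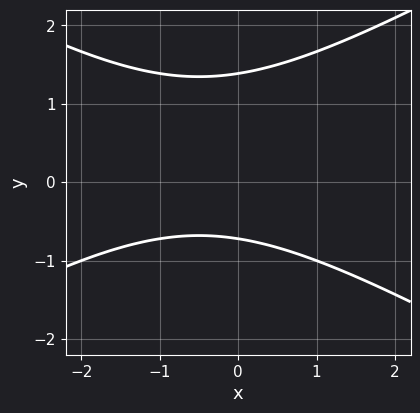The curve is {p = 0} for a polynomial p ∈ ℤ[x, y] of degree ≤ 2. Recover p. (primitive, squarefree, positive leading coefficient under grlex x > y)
(a) The degree is 2 — the shape is more complex than any degree-1 curve.
(b) From the visible intercepts: it misses every integer gridline on the x-axis.
(c) Matching integer coefficients to the picture gives p.

x^2 - 3*y^2 + x + 2*y + 3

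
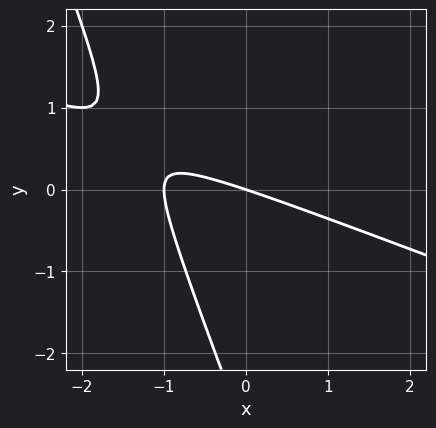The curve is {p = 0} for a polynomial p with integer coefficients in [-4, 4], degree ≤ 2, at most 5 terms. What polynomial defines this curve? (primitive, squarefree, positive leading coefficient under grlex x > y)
x^2 + 3*x*y + y^2 + x + 3*y

Degree: the shape is more complex than any degree-1 curve, so deg p = 2.
Observable constraints: the x-axis gridline crossings are at x ∈ {-1, 0}; one y-axis crossing is at y = 0.
Solving for integer coefficients yields p as stated.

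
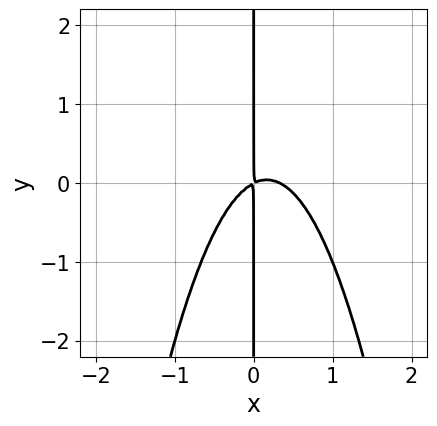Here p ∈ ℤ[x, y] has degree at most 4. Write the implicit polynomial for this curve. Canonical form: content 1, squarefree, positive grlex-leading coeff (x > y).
First, degree: the shape is more complex than any degree-2 curve, so deg p = 3.
Then, from the visible intercepts: every point of the y-axis in the box is on the curve.
Finally, fitting integer coefficients to these (and the overall shape) gives p.

3*x^3 - x^2 + 2*x*y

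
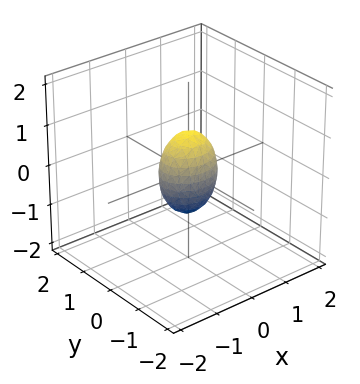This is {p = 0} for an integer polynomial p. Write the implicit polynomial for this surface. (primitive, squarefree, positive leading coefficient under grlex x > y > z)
The degree is 2 — bounded and convex; a quadric.
Symmetries: mirror symmetry z ↦ −z ⇒ only even powers of z; the y ↦ −y reflection is a symmetry, so y appears only in even powers; the x ↦ −x reflection is a symmetry, so x appears only in even powers.
Reading off the gridlines: the z-axis gridline crossings are at z ∈ {-1, 1}.
Matching integer coefficients to the picture gives p.

2*x^2 + 3*y^2 + z^2 - 1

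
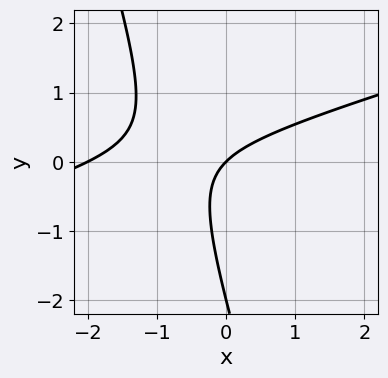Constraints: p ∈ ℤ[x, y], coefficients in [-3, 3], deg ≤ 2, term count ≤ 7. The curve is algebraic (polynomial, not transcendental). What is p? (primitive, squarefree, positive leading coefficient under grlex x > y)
x^2 - 3*x*y - y^2 + 2*x - 2*y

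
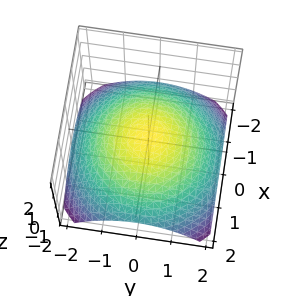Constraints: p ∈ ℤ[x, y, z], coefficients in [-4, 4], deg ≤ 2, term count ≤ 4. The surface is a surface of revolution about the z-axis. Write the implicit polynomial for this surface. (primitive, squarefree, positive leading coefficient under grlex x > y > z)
x^2 + y^2 + 3*z - 1

(a) Degree: the shape is more complex than any degree-1 surface, so deg p = 2.
(b) Symmetries: the z-axis is an axis of rotation, so x and y enter only as x² + y².
(c) Checking where it meets the axes: among the integer gridlines, it crosses the x-axis at x ∈ {-1, 1}; the y-axis gridline crossings are at y ∈ {-1, 1}.
(d) Fitting integer coefficients to these (and the overall shape) gives p.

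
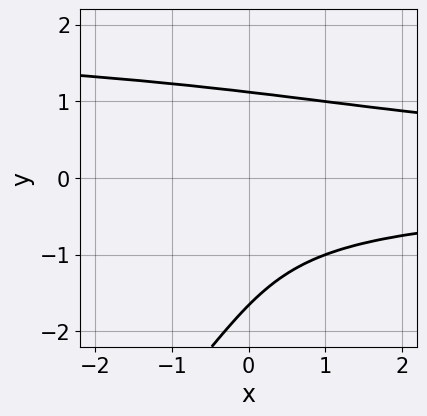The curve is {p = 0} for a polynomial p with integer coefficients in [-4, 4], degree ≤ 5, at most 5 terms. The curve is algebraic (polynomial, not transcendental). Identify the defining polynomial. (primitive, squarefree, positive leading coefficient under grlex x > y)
(a) The degree is 4 — a generic line meets the curve in up to 4 points.
(b) Reading off the gridlines: the curve avoids every integer x-axis point in the box.
(c) The integer polynomial consistent with all of this is the stated p.

x*y^3 - y^4 - 2*x*y^2 - y^3 + 3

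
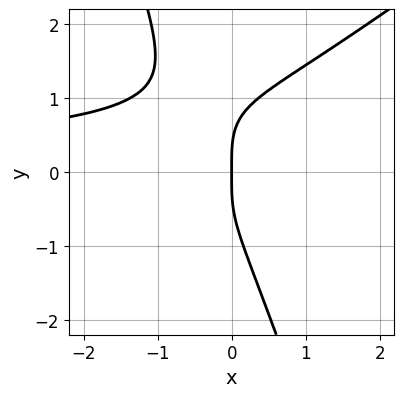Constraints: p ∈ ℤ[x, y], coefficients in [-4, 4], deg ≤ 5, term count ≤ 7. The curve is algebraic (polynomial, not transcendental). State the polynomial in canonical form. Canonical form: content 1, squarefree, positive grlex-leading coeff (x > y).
deg p = 4. The shape is more complex than any degree-3 curve.
Checking where it meets the axes: it crosses the y-axis at the gridline y = 0; it meets the x-axis at x = 0 (among the integer gridlines).
Assembling these constraints gives the stated polynomial.

2*x^2*y^2 - 2*x*y^3 - y^4 + 2*x*y^2 + 2*x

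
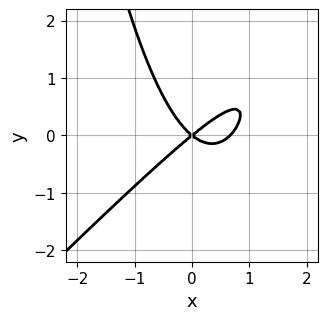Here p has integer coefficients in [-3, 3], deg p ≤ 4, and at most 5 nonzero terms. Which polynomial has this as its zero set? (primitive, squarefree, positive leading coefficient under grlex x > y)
3*x^3 - 3*x^2*y - 2*x^2 + 3*y^2

(a) The degree is 3 — no degree-2 curve has this shape.
(b) From the axis intercepts and sections: it crosses the x-axis at the gridline x = 0; it meets the y-axis at y = 0 (among the integer gridlines).
(c) Matching integer coefficients to the picture gives p.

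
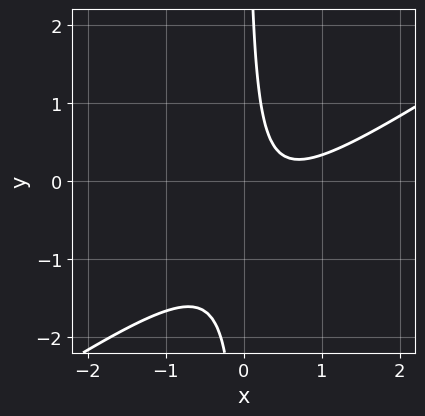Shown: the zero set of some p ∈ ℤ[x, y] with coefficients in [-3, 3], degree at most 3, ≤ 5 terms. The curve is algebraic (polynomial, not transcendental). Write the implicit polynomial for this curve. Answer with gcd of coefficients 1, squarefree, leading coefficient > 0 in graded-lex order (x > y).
(a) deg p = 2.
(b) Against the integer gridlines: it misses every integer gridline on the x-axis; it misses every integer gridline on the y-axis.
(c) Solving for integer coefficients yields p as stated.

2*x^2 - 3*x*y - 2*x + 1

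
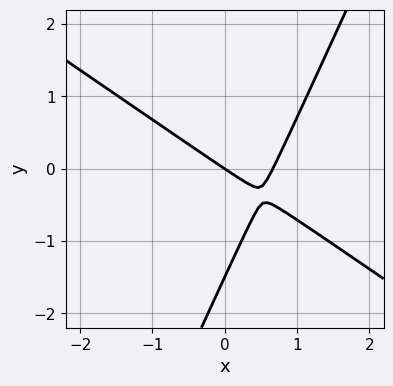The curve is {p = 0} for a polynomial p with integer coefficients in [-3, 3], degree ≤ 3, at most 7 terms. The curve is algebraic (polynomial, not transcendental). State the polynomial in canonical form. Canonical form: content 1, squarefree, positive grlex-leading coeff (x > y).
3*x^2 + 3*x*y - 2*y^2 - 2*x - 3*y

(a) The degree is 2 — the shape is more complex than any degree-1 curve.
(b) From the visible intercepts: it meets the y-axis at y = 0 (among the integer gridlines); it meets the x-axis at x = 0 (among the integer gridlines).
(c) Assembling these constraints gives the stated polynomial.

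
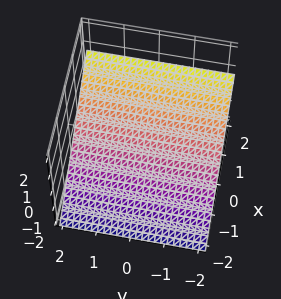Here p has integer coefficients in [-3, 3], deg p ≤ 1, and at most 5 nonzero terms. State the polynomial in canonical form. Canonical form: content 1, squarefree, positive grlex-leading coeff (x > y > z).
2*x - 3*z - 2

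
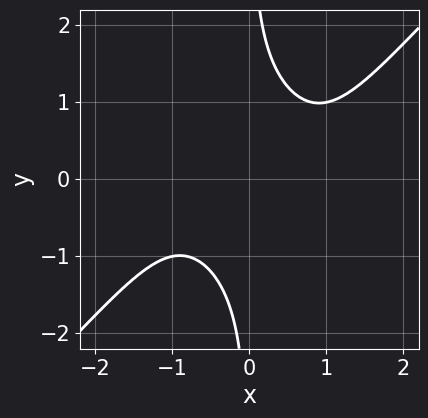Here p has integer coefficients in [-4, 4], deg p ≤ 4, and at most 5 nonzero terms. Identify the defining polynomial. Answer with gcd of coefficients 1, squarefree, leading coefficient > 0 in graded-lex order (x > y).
1. deg p = 4. A generic line meets the curve in up to 4 points.
2. Observable constraints: the curve avoids every integer y-axis point in the box; it misses every integer gridline on the x-axis.
3. The integer polynomial consistent with all of this is the stated p.

x^4 - x*y^3 - 2*x*y + 2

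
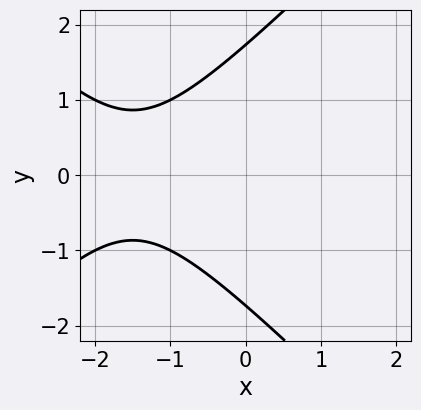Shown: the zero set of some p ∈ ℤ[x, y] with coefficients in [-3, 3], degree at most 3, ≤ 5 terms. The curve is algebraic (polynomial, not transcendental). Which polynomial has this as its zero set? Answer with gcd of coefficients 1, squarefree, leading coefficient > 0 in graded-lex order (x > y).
Degree: the shape is more complex than any degree-1 curve, so deg p = 2.
Symmetries: it's symmetric under y → −y, forcing even powers of y.
Against the integer gridlines: no x-intercept at any integer in the box.
Fitting integer coefficients to these (and the overall shape) gives p.

x^2 - y^2 + 3*x + 3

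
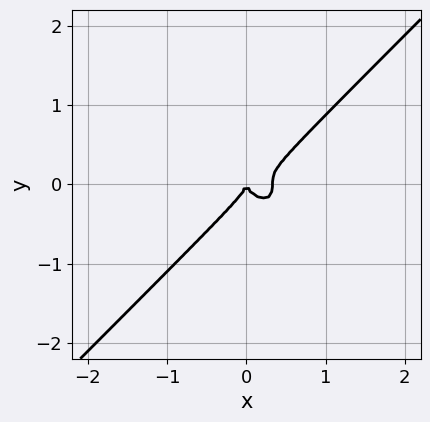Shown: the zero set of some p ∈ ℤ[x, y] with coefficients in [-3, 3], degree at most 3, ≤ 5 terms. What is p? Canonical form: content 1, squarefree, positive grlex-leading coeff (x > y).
3*x^3 - 3*y^3 - x^2

1. The degree is 3 — a generic line meets the curve in up to 3 points.
2. Against the integer gridlines: it meets the y-axis at y = 0 (among the integer gridlines); it meets the x-axis at x = 0 (among the integer gridlines).
3. Assembling these constraints gives the stated polynomial.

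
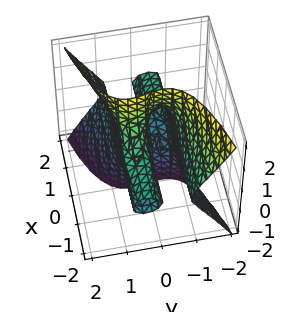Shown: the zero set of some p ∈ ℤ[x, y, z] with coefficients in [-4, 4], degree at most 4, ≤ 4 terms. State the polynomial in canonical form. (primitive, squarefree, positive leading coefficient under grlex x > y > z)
2*x*z^2 - 3*y^3 + 2*y

(a) Degree: a generic line meets the surface in up to 3 points, so deg p = 3.
(b) From the axis intercepts and sections: it meets the y-axis at y = 0 (among the integer gridlines); every point of the x-axis in the box is on the surface; every point of the z-axis in the box is on the surface.
(c) The integer polynomial consistent with all of this is the stated p.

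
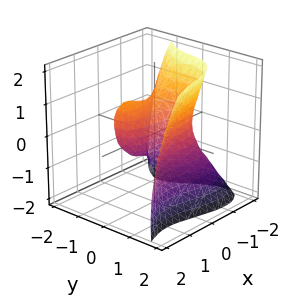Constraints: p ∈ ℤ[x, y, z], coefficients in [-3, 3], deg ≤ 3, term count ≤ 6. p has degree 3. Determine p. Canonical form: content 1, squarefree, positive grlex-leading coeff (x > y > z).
(a) The degree is 3 — a generic line meets the surface in up to 3 points.
(b) From the axis intercepts and sections: it meets the z-axis at z = 0 (among the integer gridlines); it meets the x-axis at x = 0 (among the integer gridlines); the y-axis gridline crossings are at y ∈ {-1, 0, 1}.
(c) Solving for integer coefficients yields p as stated.

x^3 + x*y*z - 2*y^3 + z^2 + 2*y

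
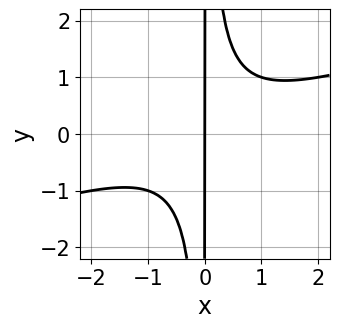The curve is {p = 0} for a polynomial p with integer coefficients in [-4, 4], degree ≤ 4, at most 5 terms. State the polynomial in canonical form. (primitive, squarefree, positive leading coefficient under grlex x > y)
x^3 - 3*x^2*y + 2*x

First, deg p = 3.
Next, from the axis intercepts and sections: the visible y-axis segment lies entirely on the curve; it meets the x-axis at x = 0 (among the integer gridlines).
Finally, solving for integer coefficients yields p as stated.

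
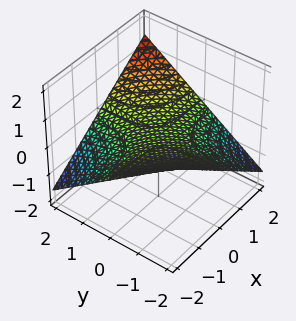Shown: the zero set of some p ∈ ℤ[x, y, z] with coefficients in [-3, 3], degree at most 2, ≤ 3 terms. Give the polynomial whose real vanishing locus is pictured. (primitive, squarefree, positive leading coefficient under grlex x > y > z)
deg p = 2. A saddle surface; a quadric.
Observable constraints: the visible x-axis segment lies entirely on the surface; the visible y-axis segment lies entirely on the surface; it crosses the z-axis at the gridline z = 0.
The integer polynomial consistent with all of this is the stated p.

x*y - 3*z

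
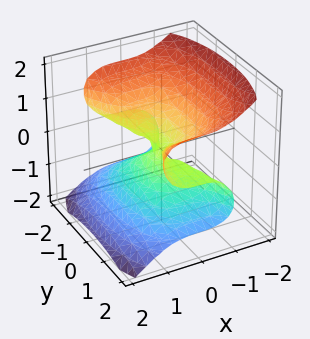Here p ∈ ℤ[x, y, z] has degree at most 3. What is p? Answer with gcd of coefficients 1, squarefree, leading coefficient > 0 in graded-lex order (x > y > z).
1. deg p = 3. The shape is more complex than any degree-2 surface.
2. Checking where it meets the axes: the visible y-axis segment lies entirely on the surface; one z-axis crossing is at z = 0; one x-axis crossing is at x = 0.
3. These observations pin down the coefficients.

2*x^3 - y^2*z + 2*z^3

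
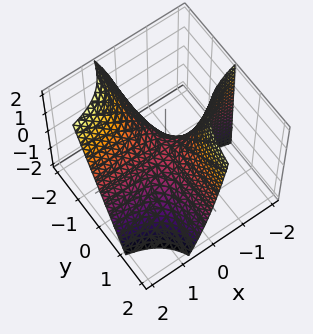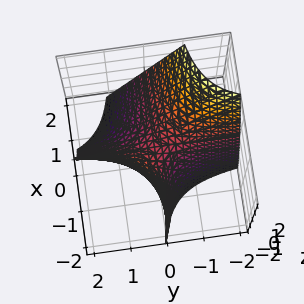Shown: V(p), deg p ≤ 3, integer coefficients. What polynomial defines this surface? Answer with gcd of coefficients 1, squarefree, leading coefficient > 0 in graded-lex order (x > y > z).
4*x*y + x*z + 2*z

First, degree: the shape is more complex than any degree-1 surface, so deg p = 2.
Then, observable constraints: the visible x-axis segment lies entirely on the surface; the visible y-axis segment lies entirely on the surface; one z-axis crossing is at z = 0.
Finally, putting this together gives p.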